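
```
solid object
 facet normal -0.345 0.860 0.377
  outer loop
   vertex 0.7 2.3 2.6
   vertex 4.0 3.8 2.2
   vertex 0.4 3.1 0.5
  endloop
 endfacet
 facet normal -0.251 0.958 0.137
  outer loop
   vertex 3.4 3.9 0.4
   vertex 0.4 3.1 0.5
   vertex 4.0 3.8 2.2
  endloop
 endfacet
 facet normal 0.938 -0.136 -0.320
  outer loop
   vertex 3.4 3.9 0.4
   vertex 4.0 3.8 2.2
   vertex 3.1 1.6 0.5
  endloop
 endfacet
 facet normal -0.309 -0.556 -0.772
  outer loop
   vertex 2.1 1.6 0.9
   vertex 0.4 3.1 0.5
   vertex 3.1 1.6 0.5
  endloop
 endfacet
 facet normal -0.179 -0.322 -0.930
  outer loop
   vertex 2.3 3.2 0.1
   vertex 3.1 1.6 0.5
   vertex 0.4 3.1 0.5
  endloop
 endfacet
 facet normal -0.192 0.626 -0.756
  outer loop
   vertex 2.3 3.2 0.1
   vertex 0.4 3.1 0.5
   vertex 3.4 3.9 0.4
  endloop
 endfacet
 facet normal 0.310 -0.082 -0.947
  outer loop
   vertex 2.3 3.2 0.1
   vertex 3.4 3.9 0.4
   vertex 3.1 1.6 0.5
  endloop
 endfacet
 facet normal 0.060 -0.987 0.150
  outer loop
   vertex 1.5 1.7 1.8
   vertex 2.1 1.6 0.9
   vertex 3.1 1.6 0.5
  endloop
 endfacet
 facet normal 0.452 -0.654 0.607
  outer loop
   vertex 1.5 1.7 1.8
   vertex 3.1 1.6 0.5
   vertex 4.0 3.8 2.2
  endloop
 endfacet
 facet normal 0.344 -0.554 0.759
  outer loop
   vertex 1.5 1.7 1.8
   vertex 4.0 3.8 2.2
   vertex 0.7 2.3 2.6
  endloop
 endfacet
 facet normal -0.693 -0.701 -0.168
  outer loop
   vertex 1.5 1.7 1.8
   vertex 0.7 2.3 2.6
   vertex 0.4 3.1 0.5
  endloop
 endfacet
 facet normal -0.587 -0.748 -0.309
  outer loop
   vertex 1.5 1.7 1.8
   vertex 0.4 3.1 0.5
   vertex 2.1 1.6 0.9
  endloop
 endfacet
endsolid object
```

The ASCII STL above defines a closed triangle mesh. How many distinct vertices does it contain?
8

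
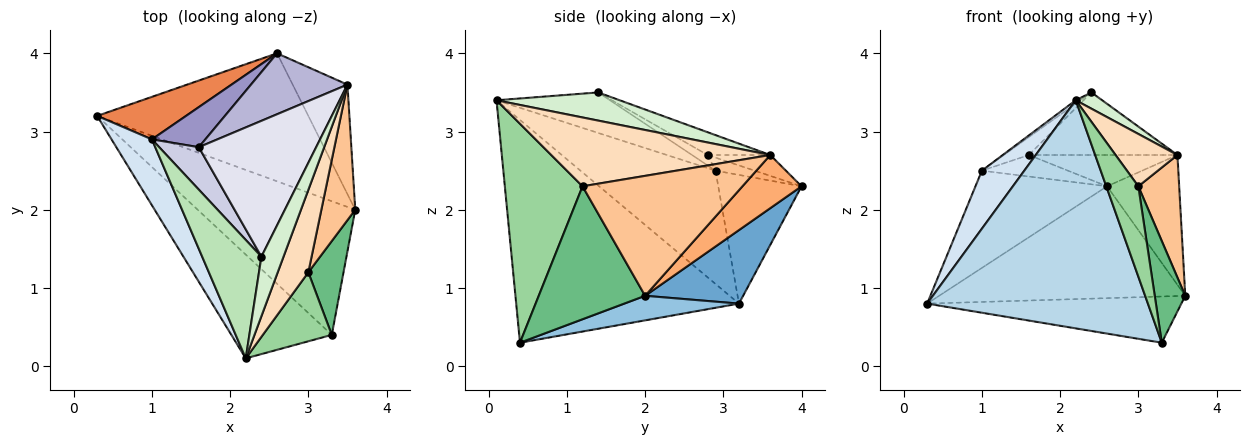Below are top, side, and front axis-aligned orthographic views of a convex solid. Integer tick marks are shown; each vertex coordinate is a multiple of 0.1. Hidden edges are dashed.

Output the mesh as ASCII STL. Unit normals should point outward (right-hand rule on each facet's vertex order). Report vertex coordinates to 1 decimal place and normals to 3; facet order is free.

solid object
 facet normal 0.254 0.637 -0.728
  outer loop
   vertex 2.6 4.0 2.3
   vertex 3.6 2.0 0.9
   vertex 0.3 3.2 0.8
  endloop
 endfacet
 facet normal 0.146 0.323 -0.935
  outer loop
   vertex 3.3 0.4 0.3
   vertex 0.3 3.2 0.8
   vertex 3.6 2.0 0.9
  endloop
 endfacet
 facet normal -0.676 -0.670 -0.305
  outer loop
   vertex 3.3 0.4 0.3
   vertex 2.2 0.1 3.4
   vertex 0.3 3.2 0.8
  endloop
 endfacet
 facet normal -0.903 -0.284 0.322
  outer loop
   vertex 1.0 2.9 2.5
   vertex 0.3 3.2 0.8
   vertex 2.2 0.1 3.4
  endloop
 endfacet
 facet normal -0.502 0.793 0.346
  outer loop
   vertex 1.0 2.9 2.5
   vertex 2.6 4.0 2.3
   vertex 0.3 3.2 0.8
  endloop
 endfacet
 facet normal 0.531 0.648 -0.546
  outer loop
   vertex 3.5 3.6 2.7
   vertex 3.6 2.0 0.9
   vertex 2.6 4.0 2.3
  endloop
 endfacet
 facet normal 0.934 -0.239 0.264
  outer loop
   vertex 3.0 1.2 2.3
   vertex 3.6 2.0 0.9
   vertex 3.5 3.6 2.7
  endloop
 endfacet
 facet normal 0.885 -0.250 0.394
  outer loop
   vertex 3.0 1.2 2.3
   vertex 3.5 3.6 2.7
   vertex 2.2 0.1 3.4
  endloop
 endfacet
 facet normal 0.932 -0.267 0.247
  outer loop
   vertex 3.0 1.2 2.3
   vertex 3.3 0.4 0.3
   vertex 3.6 2.0 0.9
  endloop
 endfacet
 facet normal 0.888 -0.366 0.280
  outer loop
   vertex 3.0 1.2 2.3
   vertex 2.2 0.1 3.4
   vertex 3.3 0.4 0.3
  endloop
 endfacet
 facet normal -0.564 0.023 0.825
  outer loop
   vertex 2.4 1.4 3.5
   vertex 1.0 2.9 2.5
   vertex 2.2 0.1 3.4
  endloop
 endfacet
 facet normal 0.775 -0.166 0.609
  outer loop
   vertex 2.4 1.4 3.5
   vertex 2.2 0.1 3.4
   vertex 3.5 3.6 2.7
  endloop
 endfacet
 facet normal -0.210 0.462 0.861
  outer loop
   vertex 1.6 2.8 2.7
   vertex 2.6 4.0 2.3
   vertex 1.0 2.9 2.5
  endloop
 endfacet
 facet normal -0.189 0.449 0.874
  outer loop
   vertex 1.6 2.8 2.7
   vertex 3.5 3.6 2.7
   vertex 2.6 4.0 2.3
  endloop
 endfacet
 facet normal -0.236 0.377 0.896
  outer loop
   vertex 1.6 2.8 2.7
   vertex 1.0 2.9 2.5
   vertex 2.4 1.4 3.5
  endloop
 endfacet
 facet normal -0.173 0.412 0.895
  outer loop
   vertex 1.6 2.8 2.7
   vertex 2.4 1.4 3.5
   vertex 3.5 3.6 2.7
  endloop
 endfacet
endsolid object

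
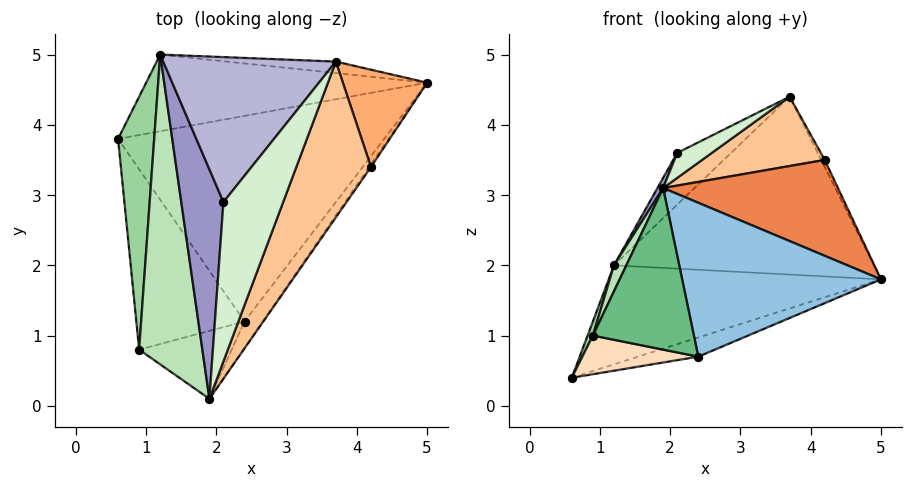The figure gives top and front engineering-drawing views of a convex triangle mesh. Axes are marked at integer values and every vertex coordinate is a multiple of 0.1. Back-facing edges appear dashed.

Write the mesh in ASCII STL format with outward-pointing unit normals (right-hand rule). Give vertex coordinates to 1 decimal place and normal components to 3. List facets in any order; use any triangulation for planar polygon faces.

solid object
 facet normal 0.287 0.089 -0.954
  outer loop
   vertex 2.4 1.2 0.7
   vertex 0.6 3.8 0.4
   vertex 5.0 4.6 1.8
  endloop
 endfacet
 facet normal 0.806 -0.584 -0.100
  outer loop
   vertex 2.4 1.2 0.7
   vertex 5.0 4.6 1.8
   vertex 1.9 0.1 3.1
  endloop
 endfacet
 facet normal 0.051 0.790 -0.611
  outer loop
   vertex 1.2 5.0 2.0
   vertex 5.0 4.6 1.8
   vertex 0.6 3.8 0.4
  endloop
 endfacet
 facet normal 0.101 0.993 -0.064
  outer loop
   vertex 1.2 5.0 2.0
   vertex 3.7 4.9 4.4
   vertex 5.0 4.6 1.8
  endloop
 endfacet
 facet normal 0.821 -0.570 -0.016
  outer loop
   vertex 4.2 3.4 3.5
   vertex 1.9 0.1 3.1
   vertex 5.0 4.6 1.8
  endloop
 endfacet
 facet normal 0.895 0.032 0.444
  outer loop
   vertex 4.2 3.4 3.5
   vertex 5.0 4.6 1.8
   vertex 3.7 4.9 4.4
  endloop
 endfacet
 facet normal 0.391 -0.374 0.841
  outer loop
   vertex 4.2 3.4 3.5
   vertex 3.7 4.9 4.4
   vertex 1.9 0.1 3.1
  endloop
 endfacet
 facet normal -0.138 -0.208 -0.968
  outer loop
   vertex 0.9 0.8 1.0
   vertex 0.6 3.8 0.4
   vertex 2.4 1.2 0.7
  endloop
 endfacet
 facet normal 0.166 -0.909 -0.382
  outer loop
   vertex 0.9 0.8 1.0
   vertex 2.4 1.2 0.7
   vertex 1.9 0.1 3.1
  endloop
 endfacet
 facet normal -0.931 -0.020 0.364
  outer loop
   vertex 0.9 0.8 1.0
   vertex 1.2 5.0 2.0
   vertex 0.6 3.8 0.4
  endloop
 endfacet
 facet normal -0.907 -0.035 0.420
  outer loop
   vertex 0.9 0.8 1.0
   vertex 1.9 0.1 3.1
   vertex 1.2 5.0 2.0
  endloop
 endfacet
 facet normal -0.288 -0.148 0.946
  outer loop
   vertex 2.1 2.9 3.6
   vertex 1.9 0.1 3.1
   vertex 3.7 4.9 4.4
  endloop
 endfacet
 facet normal -0.883 -0.021 0.469
  outer loop
   vertex 2.1 2.9 3.6
   vertex 1.2 5.0 2.0
   vertex 1.9 0.1 3.1
  endloop
 endfacet
 facet normal -0.665 0.251 0.703
  outer loop
   vertex 2.1 2.9 3.6
   vertex 3.7 4.9 4.4
   vertex 1.2 5.0 2.0
  endloop
 endfacet
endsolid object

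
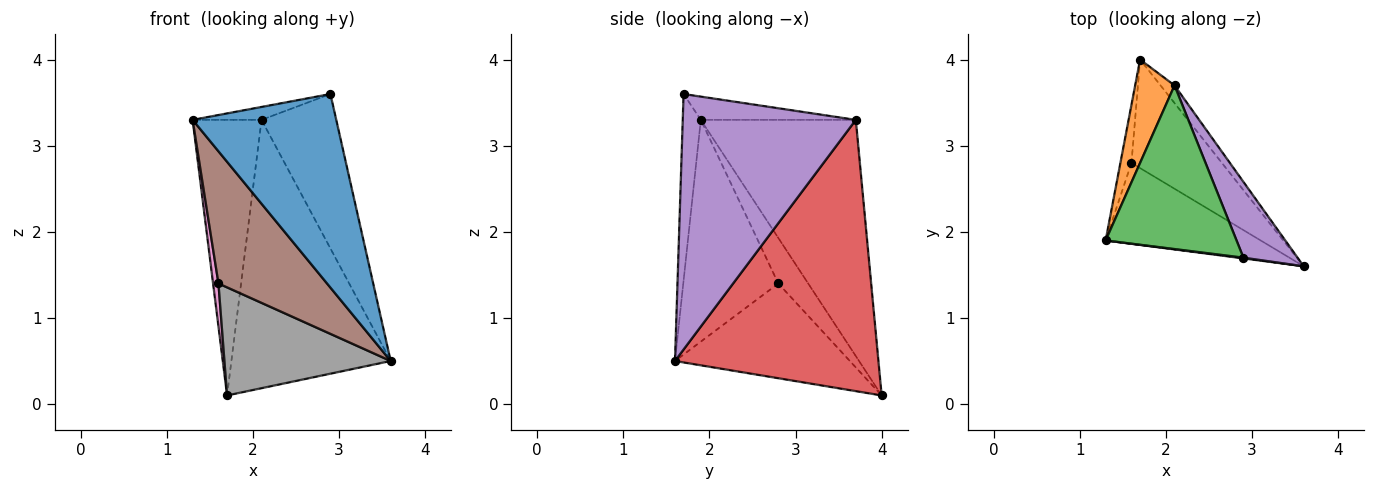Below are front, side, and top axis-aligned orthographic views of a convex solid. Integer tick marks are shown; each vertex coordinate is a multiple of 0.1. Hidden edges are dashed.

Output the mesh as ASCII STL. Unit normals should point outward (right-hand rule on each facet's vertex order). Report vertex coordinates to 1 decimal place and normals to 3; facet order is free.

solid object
 facet normal -0.125 -0.992 0.004
  outer loop
   vertex 2.9 1.7 3.6
   vertex 1.3 1.9 3.3
   vertex 3.6 1.6 0.5
  endloop
 endfacet
 facet normal -0.903 0.402 0.151
  outer loop
   vertex 2.1 3.7 3.3
   vertex 1.7 4.0 0.1
   vertex 1.3 1.9 3.3
  endloop
 endfacet
 facet normal -0.174 0.077 0.982
  outer loop
   vertex 2.1 3.7 3.3
   vertex 1.3 1.9 3.3
   vertex 2.9 1.7 3.6
  endloop
 endfacet
 facet normal 0.787 0.616 -0.041
  outer loop
   vertex 2.1 3.7 3.3
   vertex 3.6 1.6 0.5
   vertex 1.7 4.0 0.1
  endloop
 endfacet
 facet normal 0.901 0.389 0.191
  outer loop
   vertex 2.1 3.7 3.3
   vertex 2.9 1.7 3.6
   vertex 3.6 1.6 0.5
  endloop
 endfacet
 facet normal -0.598 -0.683 -0.418
  outer loop
   vertex 1.6 2.8 1.4
   vertex 3.6 1.6 0.5
   vertex 1.3 1.9 3.3
  endloop
 endfacet
 facet normal -0.957 -0.172 -0.233
  outer loop
   vertex 1.6 2.8 1.4
   vertex 1.3 1.9 3.3
   vertex 1.7 4.0 0.1
  endloop
 endfacet
 facet normal -0.596 -0.567 -0.569
  outer loop
   vertex 1.6 2.8 1.4
   vertex 1.7 4.0 0.1
   vertex 3.6 1.6 0.5
  endloop
 endfacet
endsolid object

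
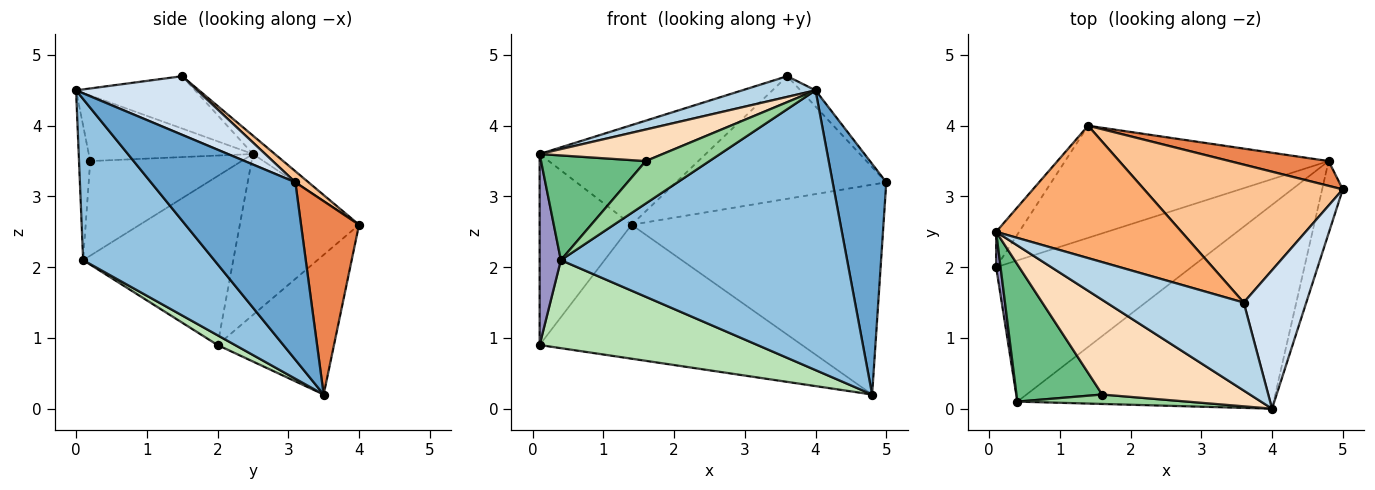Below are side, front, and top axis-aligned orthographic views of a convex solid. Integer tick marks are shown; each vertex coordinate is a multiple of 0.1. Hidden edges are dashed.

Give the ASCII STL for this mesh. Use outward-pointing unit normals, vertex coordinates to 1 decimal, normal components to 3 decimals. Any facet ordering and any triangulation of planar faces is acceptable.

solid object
 facet normal 0.932 -0.346 -0.108
  outer loop
   vertex 4.8 3.5 0.2
   vertex 5.0 3.1 3.2
   vertex 4.0 0.0 4.5
  endloop
 endfacet
 facet normal 0.347 -0.758 -0.552
  outer loop
   vertex 0.4 0.1 2.1
   vertex 4.8 3.5 0.2
   vertex 4.0 0.0 4.5
  endloop
 endfacet
 facet normal -0.348 -0.215 0.913
  outer loop
   vertex 3.6 1.5 4.7
   vertex 0.1 2.5 3.6
   vertex 4.0 0.0 4.5
  endloop
 endfacet
 facet normal 0.682 0.085 0.727
  outer loop
   vertex 3.6 1.5 4.7
   vertex 4.0 0.0 4.5
   vertex 5.0 3.1 3.2
  endloop
 endfacet
 facet normal 0.223 0.968 0.114
  outer loop
   vertex 1.4 4.0 2.6
   vertex 5.0 3.1 3.2
   vertex 4.8 3.5 0.2
  endloop
 endfacet
 facet normal -0.079 0.599 0.796
  outer loop
   vertex 1.4 4.0 2.6
   vertex 0.1 2.5 3.6
   vertex 3.6 1.5 4.7
  endloop
 endfacet
 facet normal 0.041 0.664 0.747
  outer loop
   vertex 1.4 4.0 2.6
   vertex 3.6 1.5 4.7
   vertex 5.0 3.1 3.2
  endloop
 endfacet
 facet normal -0.389 -0.291 0.874
  outer loop
   vertex 1.6 0.2 3.5
   vertex 4.0 0.0 4.5
   vertex 0.1 2.5 3.6
  endloop
 endfacet
 facet normal -0.659 -0.456 0.598
  outer loop
   vertex 1.6 0.2 3.5
   vertex 0.1 2.5 3.6
   vertex 0.4 0.1 2.1
  endloop
 endfacet
 facet normal -0.169 -0.962 0.214
  outer loop
   vertex 1.6 0.2 3.5
   vertex 0.4 0.1 2.1
   vertex 4.0 0.0 4.5
  endloop
 endfacet
 facet normal 0.042 -0.529 -0.848
  outer loop
   vertex 0.1 2.0 0.9
   vertex 4.8 3.5 0.2
   vertex 0.4 0.1 2.1
  endloop
 endfacet
 facet normal -0.322 0.726 -0.608
  outer loop
   vertex 0.1 2.0 0.9
   vertex 1.4 4.0 2.6
   vertex 4.8 3.5 0.2
  endloop
 endfacet
 facet normal -0.990 -0.140 0.026
  outer loop
   vertex 0.1 2.0 0.9
   vertex 0.4 0.1 2.1
   vertex 0.1 2.5 3.6
  endloop
 endfacet
 facet normal -0.787 0.607 -0.112
  outer loop
   vertex 0.1 2.0 0.9
   vertex 0.1 2.5 3.6
   vertex 1.4 4.0 2.6
  endloop
 endfacet
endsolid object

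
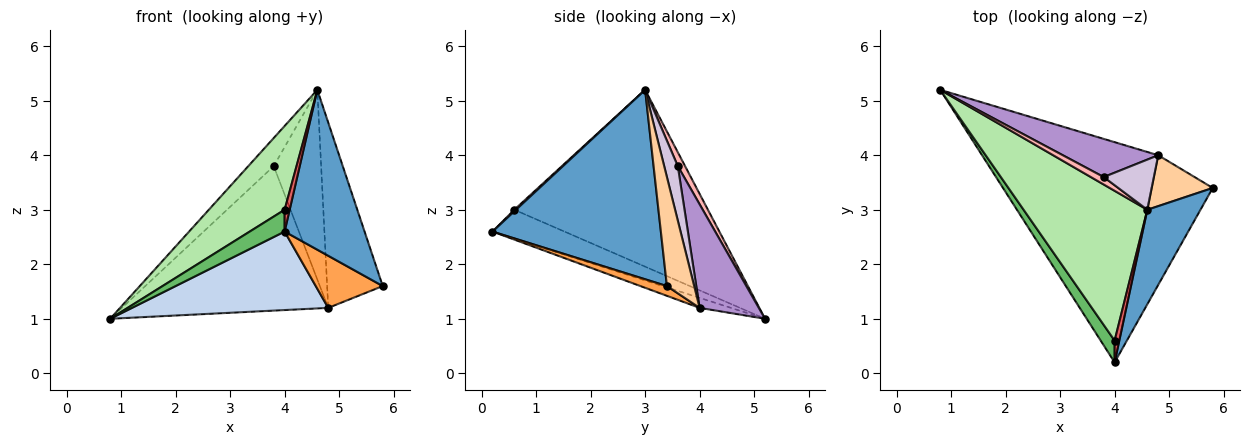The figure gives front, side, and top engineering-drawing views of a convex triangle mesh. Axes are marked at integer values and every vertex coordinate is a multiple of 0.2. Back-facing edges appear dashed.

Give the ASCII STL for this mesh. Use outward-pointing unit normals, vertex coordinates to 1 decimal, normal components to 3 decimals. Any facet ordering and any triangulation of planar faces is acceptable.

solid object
 facet normal 0.876 -0.416 0.246
  outer loop
   vertex 4.6 3.0 5.2
   vertex 4.0 0.2 2.6
   vertex 5.8 3.4 1.6
  endloop
 endfacet
 facet normal -0.054 -0.335 -0.941
  outer loop
   vertex 4.8 4.0 1.2
   vertex 4.0 0.2 2.6
   vertex 0.8 5.2 1.0
  endloop
 endfacet
 facet normal 0.146 -0.369 -0.918
  outer loop
   vertex 4.8 4.0 1.2
   vertex 5.8 3.4 1.6
   vertex 4.0 0.2 2.6
  endloop
 endfacet
 facet normal 0.427 0.872 0.239
  outer loop
   vertex 4.8 4.0 1.2
   vertex 4.6 3.0 5.2
   vertex 5.8 3.4 1.6
  endloop
 endfacet
 facet normal -0.825 -0.400 0.400
  outer loop
   vertex 4.0 0.6 3.0
   vertex 0.8 5.2 1.0
   vertex 4.0 0.2 2.6
  endloop
 endfacet
 facet normal -0.780 -0.305 0.546
  outer loop
   vertex 4.0 0.6 3.0
   vertex 4.6 3.0 5.2
   vertex 0.8 5.2 1.0
  endloop
 endfacet
 facet normal 0.229 -0.688 0.688
  outer loop
   vertex 4.0 0.6 3.0
   vertex 4.0 0.2 2.6
   vertex 4.6 3.0 5.2
  endloop
 endfacet
 facet normal 0.266 0.932 0.247
  outer loop
   vertex 3.8 3.6 3.8
   vertex 0.8 5.2 1.0
   vertex 4.6 3.0 5.2
  endloop
 endfacet
 facet normal 0.267 0.932 0.246
  outer loop
   vertex 3.8 3.6 3.8
   vertex 4.8 4.0 1.2
   vertex 0.8 5.2 1.0
  endloop
 endfacet
 facet normal 0.268 0.932 0.246
  outer loop
   vertex 3.8 3.6 3.8
   vertex 4.6 3.0 5.2
   vertex 4.8 4.0 1.2
  endloop
 endfacet
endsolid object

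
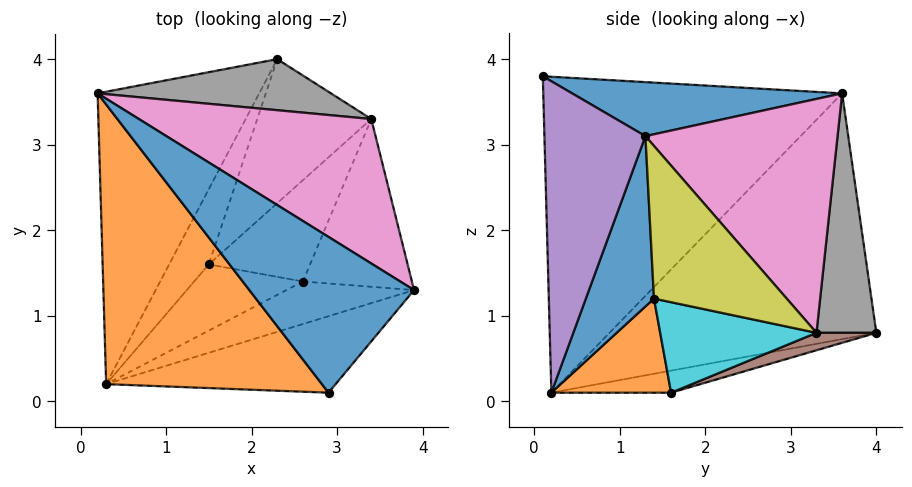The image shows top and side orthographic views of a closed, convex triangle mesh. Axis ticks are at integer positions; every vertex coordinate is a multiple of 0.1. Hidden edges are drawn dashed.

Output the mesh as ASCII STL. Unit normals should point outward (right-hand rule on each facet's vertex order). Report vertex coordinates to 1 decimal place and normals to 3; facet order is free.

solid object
 facet normal 0.299 0.283 0.911
  outer loop
   vertex 2.9 0.1 3.8
   vertex 3.9 1.3 3.1
   vertex 0.2 3.6 3.6
  endloop
 endfacet
 facet normal -0.707 -0.518 0.483
  outer loop
   vertex 0.3 0.2 0.1
   vertex 2.9 0.1 3.8
   vertex 0.2 3.6 3.6
  endloop
 endfacet
 facet normal -0.735 0.476 -0.483
  outer loop
   vertex 0.3 0.2 0.1
   vertex 0.2 3.6 3.6
   vertex 2.3 4.0 0.8
  endloop
 endfacet
 facet normal -0.449 0.385 -0.806
  outer loop
   vertex 0.3 0.2 0.1
   vertex 2.3 4.0 0.8
   vertex 1.5 1.6 0.1
  endloop
 endfacet
 facet normal 0.564 -0.713 -0.416
  outer loop
   vertex 0.3 0.2 0.1
   vertex 3.9 1.3 3.1
   vertex 2.9 0.1 3.8
  endloop
 endfacet
 facet normal 0.147 0.231 -0.962
  outer loop
   vertex 3.4 3.3 0.8
   vertex 1.5 1.6 0.1
   vertex 2.3 4.0 0.8
  endloop
 endfacet
 facet normal 0.505 0.703 0.501
  outer loop
   vertex 3.4 3.3 0.8
   vertex 0.2 3.6 3.6
   vertex 3.9 1.3 3.1
  endloop
 endfacet
 facet normal 0.476 0.748 0.464
  outer loop
   vertex 3.4 3.3 0.8
   vertex 2.3 4.0 0.8
   vertex 0.2 3.6 3.6
  endloop
 endfacet
 facet normal 0.738 -0.422 -0.527
  outer loop
   vertex 2.6 1.4 1.2
   vertex 3.4 3.3 0.8
   vertex 3.9 1.3 3.1
  endloop
 endfacet
 facet normal 0.610 -0.401 -0.683
  outer loop
   vertex 2.6 1.4 1.2
   vertex 1.5 1.6 0.1
   vertex 3.4 3.3 0.8
  endloop
 endfacet
 facet normal 0.570 -0.702 -0.427
  outer loop
   vertex 2.6 1.4 1.2
   vertex 3.9 1.3 3.1
   vertex 0.3 0.2 0.1
  endloop
 endfacet
 facet normal 0.571 -0.489 -0.660
  outer loop
   vertex 2.6 1.4 1.2
   vertex 0.3 0.2 0.1
   vertex 1.5 1.6 0.1
  endloop
 endfacet
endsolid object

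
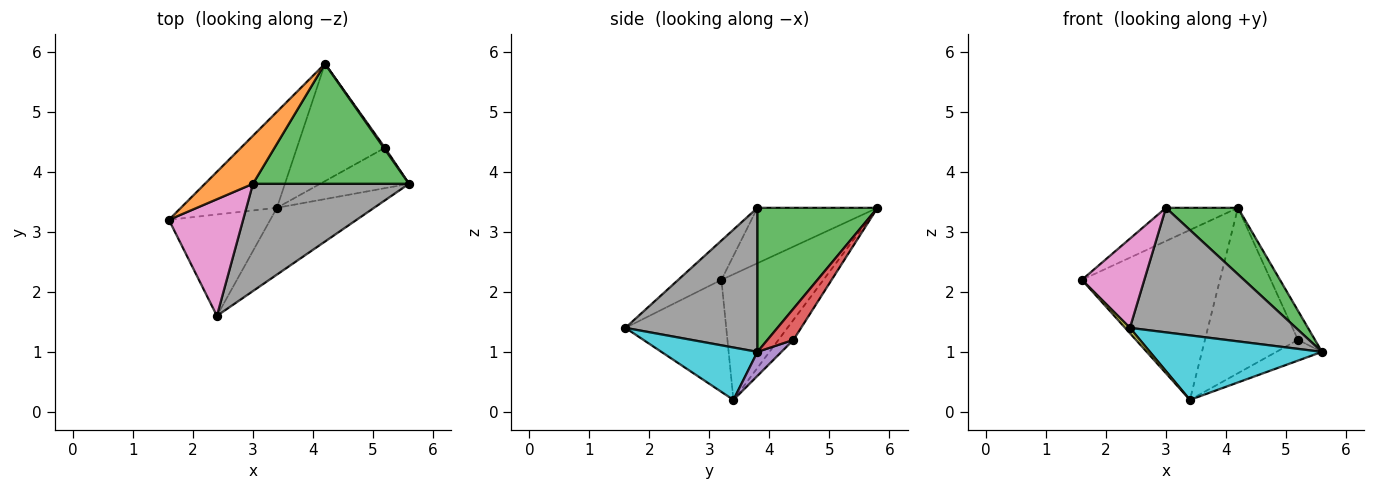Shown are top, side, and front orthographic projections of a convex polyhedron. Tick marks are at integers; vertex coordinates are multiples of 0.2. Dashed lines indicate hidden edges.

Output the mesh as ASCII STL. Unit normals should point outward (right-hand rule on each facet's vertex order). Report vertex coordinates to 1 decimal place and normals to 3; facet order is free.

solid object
 facet normal -0.541 0.732 -0.414
  outer loop
   vertex 3.4 3.4 0.2
   vertex 1.6 3.2 2.2
   vertex 4.2 5.8 3.4
  endloop
 endfacet
 facet normal -0.688 0.413 0.596
  outer loop
   vertex 3.0 3.8 3.4
   vertex 4.2 5.8 3.4
   vertex 1.6 3.2 2.2
  endloop
 endfacet
 facet normal 0.628 -0.377 0.681
  outer loop
   vertex 3.0 3.8 3.4
   vertex 5.6 3.8 1.0
   vertex 4.2 5.8 3.4
  endloop
 endfacet
 facet normal 0.837 0.547 0.032
  outer loop
   vertex 5.2 4.4 1.2
   vertex 4.2 5.8 3.4
   vertex 5.6 3.8 1.0
  endloop
 endfacet
 facet normal 0.234 0.444 -0.865
  outer loop
   vertex 5.2 4.4 1.2
   vertex 5.6 3.8 1.0
   vertex 3.4 3.4 0.2
  endloop
 endfacet
 facet normal -0.130 0.809 -0.574
  outer loop
   vertex 5.2 4.4 1.2
   vertex 3.4 3.4 0.2
   vertex 4.2 5.8 3.4
  endloop
 endfacet
 facet normal -0.388 -0.560 0.732
  outer loop
   vertex 2.4 1.6 1.4
   vertex 3.0 3.8 3.4
   vertex 1.6 3.2 2.2
  endloop
 endfacet
 facet normal 0.516 -0.649 0.559
  outer loop
   vertex 2.4 1.6 1.4
   vertex 5.6 3.8 1.0
   vertex 3.0 3.8 3.4
  endloop
 endfacet
 facet normal -0.741 -0.035 -0.670
  outer loop
   vertex 2.4 1.6 1.4
   vertex 1.6 3.2 2.2
   vertex 3.4 3.4 0.2
  endloop
 endfacet
 facet normal 0.362 -0.648 -0.670
  outer loop
   vertex 2.4 1.6 1.4
   vertex 3.4 3.4 0.2
   vertex 5.6 3.8 1.0
  endloop
 endfacet
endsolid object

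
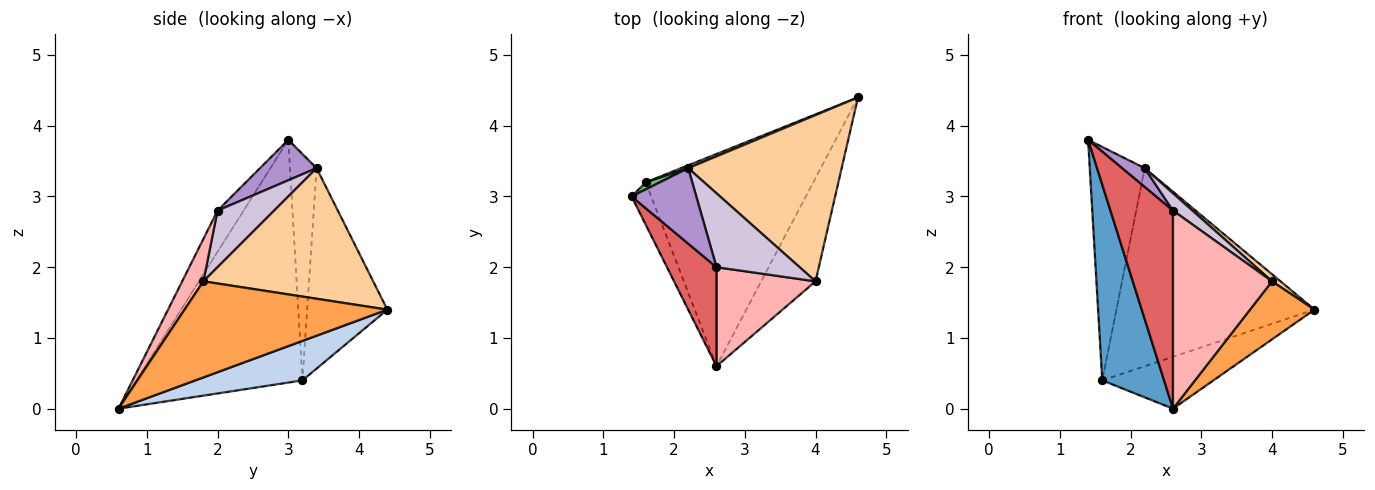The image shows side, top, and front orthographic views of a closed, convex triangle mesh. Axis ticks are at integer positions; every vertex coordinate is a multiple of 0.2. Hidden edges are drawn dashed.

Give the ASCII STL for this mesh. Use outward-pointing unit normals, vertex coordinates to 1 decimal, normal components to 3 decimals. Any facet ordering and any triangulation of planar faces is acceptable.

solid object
 facet normal -0.935 -0.348 -0.075
  outer loop
   vertex 1.6 3.2 0.4
   vertex 2.6 0.6 0.0
   vertex 1.4 3.0 3.8
  endloop
 endfacet
 facet normal 0.223 0.231 -0.947
  outer loop
   vertex 1.6 3.2 0.4
   vertex 4.6 4.4 1.4
   vertex 2.6 0.6 0.0
  endloop
 endfacet
 facet normal 0.839 -0.267 -0.475
  outer loop
   vertex 4.0 1.8 1.8
   vertex 2.6 0.6 0.0
   vertex 4.6 4.4 1.4
  endloop
 endfacet
 facet normal 0.648 -0.032 0.761
  outer loop
   vertex 2.2 3.4 3.4
   vertex 4.0 1.8 1.8
   vertex 4.6 4.4 1.4
  endloop
 endfacet
 facet normal -0.436 0.899 0.027
  outer loop
   vertex 2.2 3.4 3.4
   vertex 1.6 3.2 0.4
   vertex 1.4 3.0 3.8
  endloop
 endfacet
 facet normal -0.375 0.927 0.013
  outer loop
   vertex 2.2 3.4 3.4
   vertex 4.6 4.4 1.4
   vertex 1.6 3.2 0.4
  endloop
 endfacet
 facet normal -0.349 -0.838 0.419
  outer loop
   vertex 2.6 2.0 2.8
   vertex 1.4 3.0 3.8
   vertex 2.6 0.6 0.0
  endloop
 endfacet
 facet normal 0.188 -0.878 0.439
  outer loop
   vertex 2.6 2.0 2.8
   vertex 2.6 0.6 0.0
   vertex 4.0 1.8 1.8
  endloop
 endfacet
 facet normal 0.518 -0.207 0.830
  outer loop
   vertex 2.6 2.0 2.8
   vertex 2.2 3.4 3.4
   vertex 1.4 3.0 3.8
  endloop
 endfacet
 facet normal 0.553 -0.190 0.812
  outer loop
   vertex 2.6 2.0 2.8
   vertex 4.0 1.8 1.8
   vertex 2.2 3.4 3.4
  endloop
 endfacet
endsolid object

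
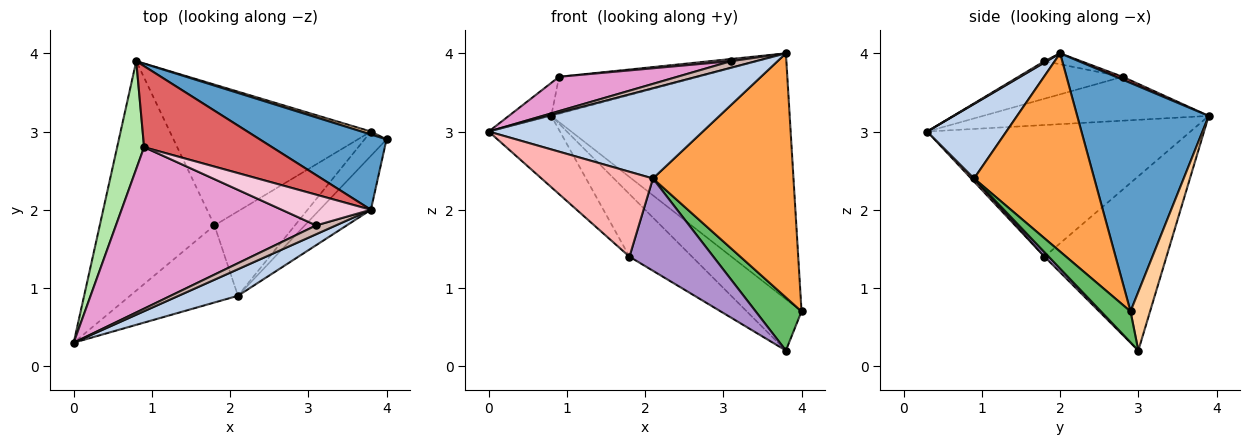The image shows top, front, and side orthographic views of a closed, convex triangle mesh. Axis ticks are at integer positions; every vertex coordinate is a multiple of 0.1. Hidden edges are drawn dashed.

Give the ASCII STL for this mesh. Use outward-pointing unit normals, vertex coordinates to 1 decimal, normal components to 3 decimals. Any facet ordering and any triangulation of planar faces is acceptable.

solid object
 facet normal 0.467 0.846 0.259
  outer loop
   vertex 3.8 2.0 4.0
   vertex 4.0 2.9 0.7
   vertex 0.8 3.9 3.2
  endloop
 endfacet
 facet normal 0.334 -0.904 0.266
  outer loop
   vertex 2.1 0.9 2.4
   vertex 3.8 2.0 4.0
   vertex 0.0 0.3 3.0
  endloop
 endfacet
 facet normal 0.641 -0.750 -0.166
  outer loop
   vertex 2.1 0.9 2.4
   vertex 4.0 2.9 0.7
   vertex 3.8 2.0 4.0
  endloop
 endfacet
 facet normal 0.336 0.940 0.054
  outer loop
   vertex 3.8 3.0 0.2
   vertex 0.8 3.9 3.2
   vertex 4.0 2.9 0.7
  endloop
 endfacet
 facet normal 0.505 -0.785 -0.359
  outer loop
   vertex 3.8 3.0 0.2
   vertex 4.0 2.9 0.7
   vertex 2.1 0.9 2.4
  endloop
 endfacet
 facet normal -0.841 0.158 0.517
  outer loop
   vertex 0.9 2.8 3.7
   vertex 0.8 3.9 3.2
   vertex 0.0 0.3 3.0
  endloop
 endfacet
 facet normal 0.020 0.415 0.909
  outer loop
   vertex 0.9 2.8 3.7
   vertex 3.8 2.0 4.0
   vertex 0.8 3.9 3.2
  endloop
 endfacet
 facet normal 0.019 -0.740 -0.672
  outer loop
   vertex 1.8 1.8 1.4
   vertex 2.1 0.9 2.4
   vertex 0.0 0.3 3.0
  endloop
 endfacet
 facet normal 0.037 -0.737 -0.675
  outer loop
   vertex 1.8 1.8 1.4
   vertex 3.8 3.0 0.2
   vertex 2.1 0.9 2.4
  endloop
 endfacet
 facet normal -0.739 0.200 -0.644
  outer loop
   vertex 1.8 1.8 1.4
   vertex 0.0 0.3 3.0
   vertex 0.8 3.9 3.2
  endloop
 endfacet
 facet normal -0.621 0.318 -0.716
  outer loop
   vertex 1.8 1.8 1.4
   vertex 0.8 3.9 3.2
   vertex 3.8 3.0 0.2
  endloop
 endfacet
 facet normal 0.056 -0.596 0.801
  outer loop
   vertex 3.1 1.8 3.9
   vertex 0.0 0.3 3.0
   vertex 3.8 2.0 4.0
  endloop
 endfacet
 facet normal -0.180 -0.204 0.962
  outer loop
   vertex 3.1 1.8 3.9
   vertex 0.9 2.8 3.7
   vertex 0.0 0.3 3.0
  endloop
 endfacet
 facet normal -0.122 -0.069 0.990
  outer loop
   vertex 3.1 1.8 3.9
   vertex 3.8 2.0 4.0
   vertex 0.9 2.8 3.7
  endloop
 endfacet
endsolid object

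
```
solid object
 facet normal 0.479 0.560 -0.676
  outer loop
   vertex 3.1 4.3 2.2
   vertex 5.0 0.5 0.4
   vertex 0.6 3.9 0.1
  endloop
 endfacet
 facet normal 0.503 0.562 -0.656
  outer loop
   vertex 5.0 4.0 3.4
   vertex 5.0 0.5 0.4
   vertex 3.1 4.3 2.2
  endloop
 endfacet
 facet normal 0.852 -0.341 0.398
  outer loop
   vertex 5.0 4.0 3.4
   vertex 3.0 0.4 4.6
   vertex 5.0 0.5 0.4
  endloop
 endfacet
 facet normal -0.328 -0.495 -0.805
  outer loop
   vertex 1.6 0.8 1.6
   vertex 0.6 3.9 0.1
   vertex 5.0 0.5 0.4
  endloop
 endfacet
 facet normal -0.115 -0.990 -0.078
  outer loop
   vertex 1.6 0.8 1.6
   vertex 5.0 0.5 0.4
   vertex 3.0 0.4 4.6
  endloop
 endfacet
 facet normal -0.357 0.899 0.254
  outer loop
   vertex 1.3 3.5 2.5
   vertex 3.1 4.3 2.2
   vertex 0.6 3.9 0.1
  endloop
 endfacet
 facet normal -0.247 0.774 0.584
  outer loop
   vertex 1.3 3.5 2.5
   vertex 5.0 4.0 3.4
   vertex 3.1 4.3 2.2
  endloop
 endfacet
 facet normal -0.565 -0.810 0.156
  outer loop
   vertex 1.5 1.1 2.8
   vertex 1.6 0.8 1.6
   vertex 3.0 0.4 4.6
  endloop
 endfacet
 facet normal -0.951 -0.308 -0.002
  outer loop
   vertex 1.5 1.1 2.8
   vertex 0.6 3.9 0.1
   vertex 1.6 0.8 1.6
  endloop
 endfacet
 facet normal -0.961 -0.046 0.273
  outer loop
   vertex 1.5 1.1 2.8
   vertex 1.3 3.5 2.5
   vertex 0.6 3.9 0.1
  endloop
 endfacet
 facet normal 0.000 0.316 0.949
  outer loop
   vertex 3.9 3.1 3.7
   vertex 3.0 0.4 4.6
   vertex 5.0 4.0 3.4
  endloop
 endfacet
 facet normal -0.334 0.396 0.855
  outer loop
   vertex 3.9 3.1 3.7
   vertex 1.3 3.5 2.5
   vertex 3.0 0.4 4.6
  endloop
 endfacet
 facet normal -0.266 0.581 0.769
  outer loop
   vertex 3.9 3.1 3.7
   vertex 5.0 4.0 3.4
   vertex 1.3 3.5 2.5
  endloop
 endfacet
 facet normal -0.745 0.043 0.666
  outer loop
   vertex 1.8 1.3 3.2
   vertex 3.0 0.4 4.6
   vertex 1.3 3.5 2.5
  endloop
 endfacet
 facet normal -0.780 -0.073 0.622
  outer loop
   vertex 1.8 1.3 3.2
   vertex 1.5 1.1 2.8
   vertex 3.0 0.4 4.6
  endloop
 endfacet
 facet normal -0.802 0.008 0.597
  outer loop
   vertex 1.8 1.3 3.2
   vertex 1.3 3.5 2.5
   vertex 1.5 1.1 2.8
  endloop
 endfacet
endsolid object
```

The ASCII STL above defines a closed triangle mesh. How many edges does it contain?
24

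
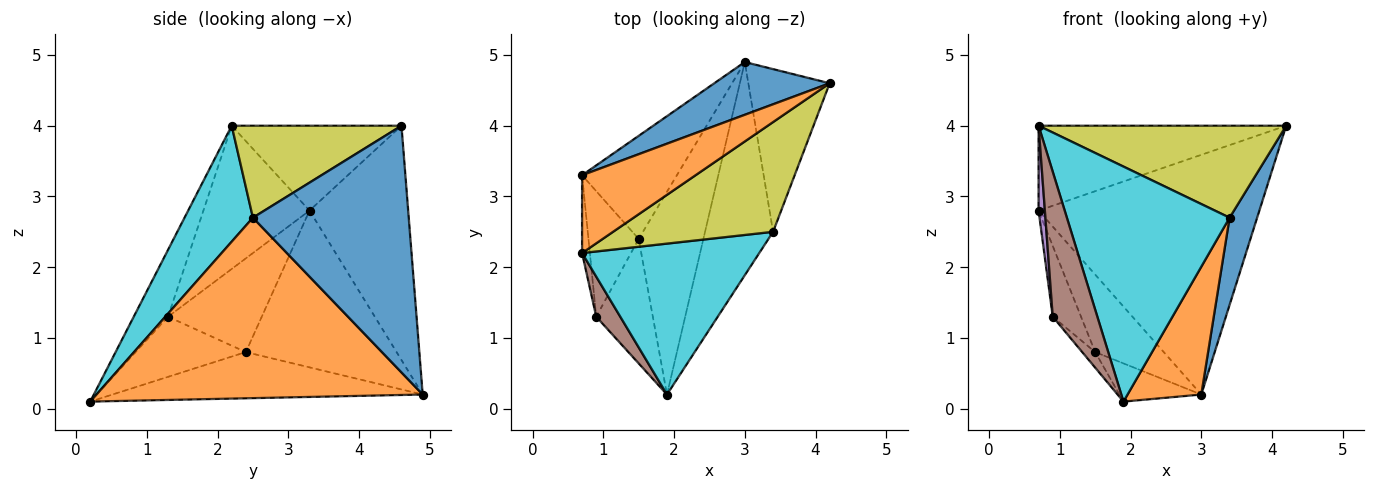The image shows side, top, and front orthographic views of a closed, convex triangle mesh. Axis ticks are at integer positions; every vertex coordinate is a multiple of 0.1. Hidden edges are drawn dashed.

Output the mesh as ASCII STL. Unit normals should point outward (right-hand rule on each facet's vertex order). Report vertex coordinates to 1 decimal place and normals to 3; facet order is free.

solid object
 facet normal -0.400 0.895 0.197
  outer loop
   vertex 3.0 4.9 0.2
   vertex 0.7 3.3 2.8
   vertex 4.2 4.6 4.0
  endloop
 endfacet
 facet normal -0.451 0.658 0.603
  outer loop
   vertex 0.7 2.2 4.0
   vertex 4.2 4.6 4.0
   vertex 0.7 3.3 2.8
  endloop
 endfacet
 facet normal -0.797 0.363 -0.482
  outer loop
   vertex 1.5 2.4 0.8
   vertex 0.7 3.3 2.8
   vertex 3.0 4.9 0.2
  endloop
 endfacet
 facet normal -0.574 0.152 -0.804
  outer loop
   vertex 1.5 2.4 0.8
   vertex 3.0 4.9 0.2
   vertex 1.9 0.2 0.1
  endloop
 endfacet
 facet normal -0.997 -0.059 -0.054
  outer loop
   vertex 0.9 1.3 1.3
   vertex 0.7 2.2 4.0
   vertex 0.7 3.3 2.8
  endloop
 endfacet
 facet normal -0.595 -0.775 0.214
  outer loop
   vertex 0.9 1.3 1.3
   vertex 1.9 0.2 0.1
   vertex 0.7 2.2 4.0
  endloop
 endfacet
 facet normal -0.852 0.257 -0.456
  outer loop
   vertex 0.9 1.3 1.3
   vertex 0.7 3.3 2.8
   vertex 1.5 2.4 0.8
  endloop
 endfacet
 facet normal -0.726 0.085 -0.683
  outer loop
   vertex 0.9 1.3 1.3
   vertex 1.5 2.4 0.8
   vertex 1.9 0.2 0.1
  endloop
 endfacet
 facet normal 0.403 -0.588 0.701
  outer loop
   vertex 3.4 2.5 2.7
   vertex 4.2 4.6 4.0
   vertex 0.7 2.2 4.0
  endloop
 endfacet
 facet normal 0.333 -0.793 0.509
  outer loop
   vertex 3.4 2.5 2.7
   vertex 0.7 2.2 4.0
   vertex 1.9 0.2 0.1
  endloop
 endfacet
 facet normal 0.937 -0.166 -0.309
  outer loop
   vertex 3.4 2.5 2.7
   vertex 3.0 4.9 0.2
   vertex 4.2 4.6 4.0
  endloop
 endfacet
 facet normal 0.915 -0.207 -0.345
  outer loop
   vertex 3.4 2.5 2.7
   vertex 1.9 0.2 0.1
   vertex 3.0 4.9 0.2
  endloop
 endfacet
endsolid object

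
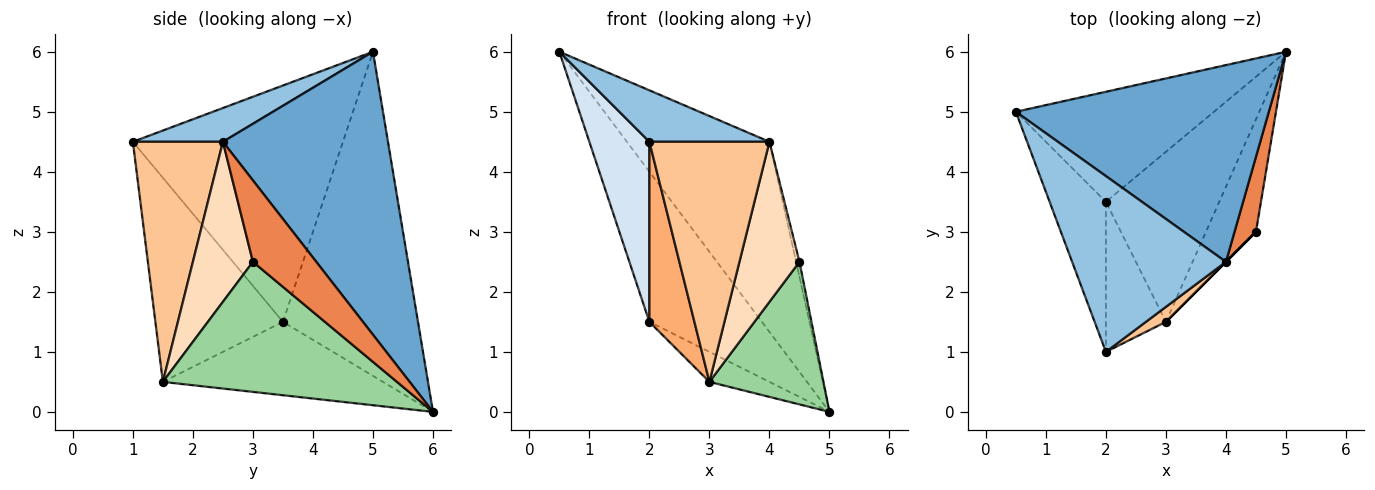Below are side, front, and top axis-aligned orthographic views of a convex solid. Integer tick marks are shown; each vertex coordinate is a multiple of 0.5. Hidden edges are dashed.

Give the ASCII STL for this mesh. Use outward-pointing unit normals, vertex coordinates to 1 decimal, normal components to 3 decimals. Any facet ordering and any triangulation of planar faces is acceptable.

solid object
 facet normal 0.627 0.541 0.560
  outer loop
   vertex 4.0 2.5 4.5
   vertex 5.0 6.0 0.0
   vertex 0.5 5.0 6.0
  endloop
 endfacet
 facet normal 0.206 -0.275 0.939
  outer loop
   vertex 4.0 2.5 4.5
   vertex 0.5 5.0 6.0
   vertex 2.0 1.0 4.5
  endloop
 endfacet
 facet normal -0.695 0.580 -0.425
  outer loop
   vertex 2.0 3.5 1.5
   vertex 0.5 5.0 6.0
   vertex 5.0 6.0 0.0
  endloop
 endfacet
 facet normal -0.937 -0.268 -0.223
  outer loop
   vertex 2.0 3.5 1.5
   vertex 2.0 1.0 4.5
   vertex 0.5 5.0 6.0
  endloop
 endfacet
 facet normal 0.966 0.051 0.254
  outer loop
   vertex 4.5 3.0 2.5
   vertex 5.0 6.0 0.0
   vertex 4.0 2.5 4.5
  endloop
 endfacet
 facet normal -0.909 -0.321 -0.267
  outer loop
   vertex 3.0 1.5 0.5
   vertex 2.0 1.0 4.5
   vertex 2.0 3.5 1.5
  endloop
 endfacet
 facet normal 0.599 -0.799 0.050
  outer loop
   vertex 3.0 1.5 0.5
   vertex 4.0 2.5 4.5
   vertex 2.0 1.0 4.5
  endloop
 endfacet
 facet normal 0.707 -0.707 0.000
  outer loop
   vertex 3.0 1.5 0.5
   vertex 4.5 3.0 2.5
   vertex 4.0 2.5 4.5
  endloop
 endfacet
 facet normal -0.537 0.147 -0.831
  outer loop
   vertex 3.0 1.5 0.5
   vertex 2.0 3.5 1.5
   vertex 5.0 6.0 0.0
  endloop
 endfacet
 facet normal 0.850 -0.414 -0.327
  outer loop
   vertex 3.0 1.5 0.5
   vertex 5.0 6.0 0.0
   vertex 4.5 3.0 2.5
  endloop
 endfacet
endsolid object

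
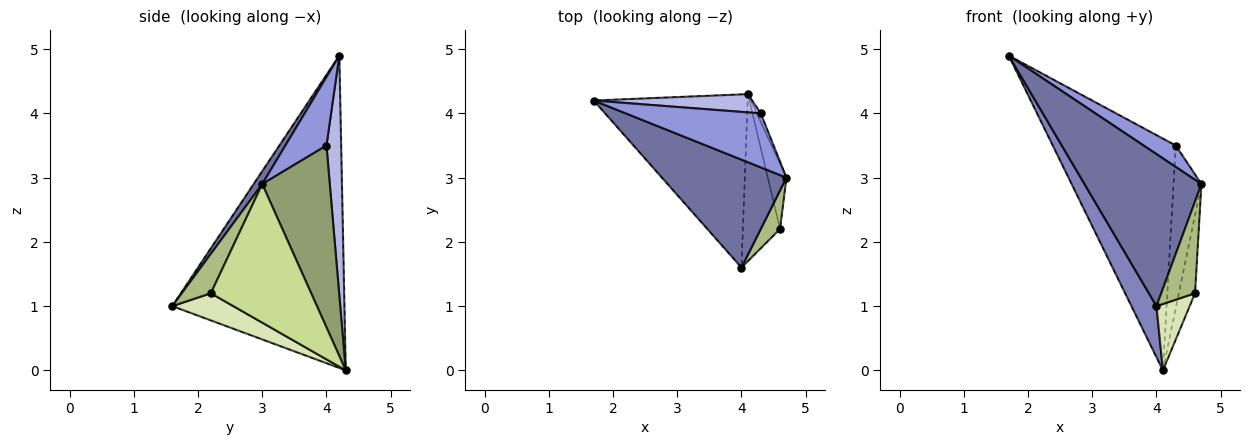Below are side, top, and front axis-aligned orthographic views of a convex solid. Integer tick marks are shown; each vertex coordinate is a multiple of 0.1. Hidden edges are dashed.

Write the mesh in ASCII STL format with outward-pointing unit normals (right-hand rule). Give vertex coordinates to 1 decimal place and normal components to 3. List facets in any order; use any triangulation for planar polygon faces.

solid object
 facet normal 0.060 -0.814 0.578
  outer loop
   vertex 4.0 1.6 1.0
   vertex 4.7 3.0 2.9
   vertex 1.7 4.2 4.9
  endloop
 endfacet
 facet normal -0.889 -0.129 -0.438
  outer loop
   vertex 4.1 4.3 0.0
   vertex 4.0 1.6 1.0
   vertex 1.7 4.2 4.9
  endloop
 endfacet
 facet normal 0.427 -0.334 0.841
  outer loop
   vertex 4.3 4.0 3.5
   vertex 1.7 4.2 4.9
   vertex 4.7 3.0 2.9
  endloop
 endfacet
 facet normal 0.118 0.990 0.078
  outer loop
   vertex 4.3 4.0 3.5
   vertex 4.1 4.3 0.0
   vertex 1.7 4.2 4.9
  endloop
 endfacet
 facet normal 0.924 0.382 -0.020
  outer loop
   vertex 4.3 4.0 3.5
   vertex 4.7 3.0 2.9
   vertex 4.1 4.3 0.0
  endloop
 endfacet
 facet normal 0.621 -0.722 0.303
  outer loop
   vertex 4.6 2.2 1.2
   vertex 4.7 3.0 2.9
   vertex 4.0 1.6 1.0
  endloop
 endfacet
 facet normal 0.979 0.158 -0.132
  outer loop
   vertex 4.6 2.2 1.2
   vertex 4.1 4.3 0.0
   vertex 4.7 3.0 2.9
  endloop
 endfacet
 facet normal 0.562 -0.306 -0.769
  outer loop
   vertex 4.6 2.2 1.2
   vertex 4.0 1.6 1.0
   vertex 4.1 4.3 0.0
  endloop
 endfacet
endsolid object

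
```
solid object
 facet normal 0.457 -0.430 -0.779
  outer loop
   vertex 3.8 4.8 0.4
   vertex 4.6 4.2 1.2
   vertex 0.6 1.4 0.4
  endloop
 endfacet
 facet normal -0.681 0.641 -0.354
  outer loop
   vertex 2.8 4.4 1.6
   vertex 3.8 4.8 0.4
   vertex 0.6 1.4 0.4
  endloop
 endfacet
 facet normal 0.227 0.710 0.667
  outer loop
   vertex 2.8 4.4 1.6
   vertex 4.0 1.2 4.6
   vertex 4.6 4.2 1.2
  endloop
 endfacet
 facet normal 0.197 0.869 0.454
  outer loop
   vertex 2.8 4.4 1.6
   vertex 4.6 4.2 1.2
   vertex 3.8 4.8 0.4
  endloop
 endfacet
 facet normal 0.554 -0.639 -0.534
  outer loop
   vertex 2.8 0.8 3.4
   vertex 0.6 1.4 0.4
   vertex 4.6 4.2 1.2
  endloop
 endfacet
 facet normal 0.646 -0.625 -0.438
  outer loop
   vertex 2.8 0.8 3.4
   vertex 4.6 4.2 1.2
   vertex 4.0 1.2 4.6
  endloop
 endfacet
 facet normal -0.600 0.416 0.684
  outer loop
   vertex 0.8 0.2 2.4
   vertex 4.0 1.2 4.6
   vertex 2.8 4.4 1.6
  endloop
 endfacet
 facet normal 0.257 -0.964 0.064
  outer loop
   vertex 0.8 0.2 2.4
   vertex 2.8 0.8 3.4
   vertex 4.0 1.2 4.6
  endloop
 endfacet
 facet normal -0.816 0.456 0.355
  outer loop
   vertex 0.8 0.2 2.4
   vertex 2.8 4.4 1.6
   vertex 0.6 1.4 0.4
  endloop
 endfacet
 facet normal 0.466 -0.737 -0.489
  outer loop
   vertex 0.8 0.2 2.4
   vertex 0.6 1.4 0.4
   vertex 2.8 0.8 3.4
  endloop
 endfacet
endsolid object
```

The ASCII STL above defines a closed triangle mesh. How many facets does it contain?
10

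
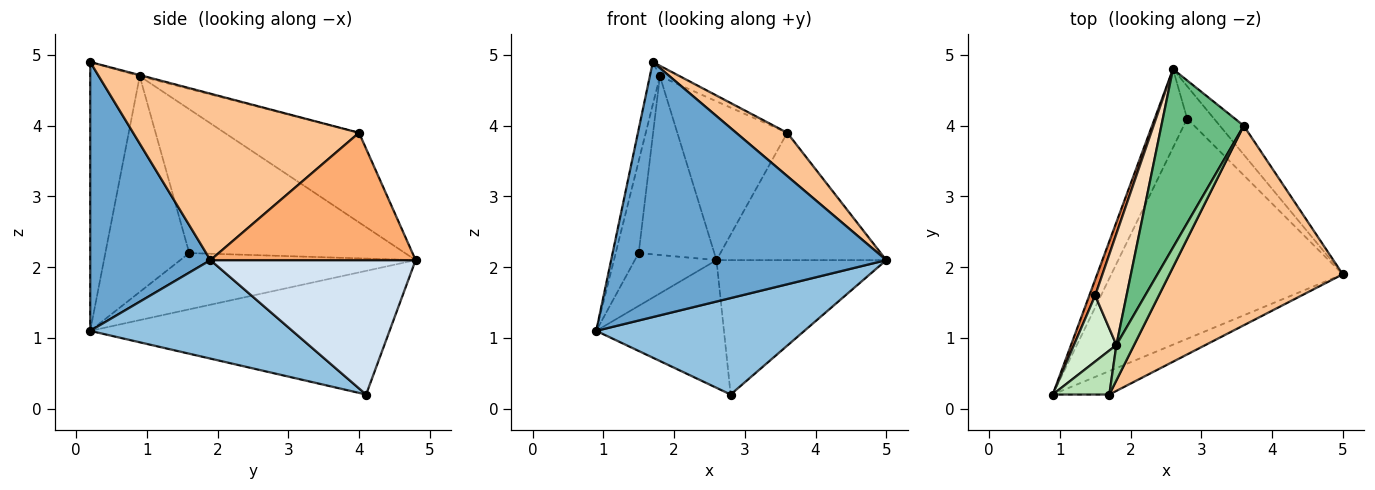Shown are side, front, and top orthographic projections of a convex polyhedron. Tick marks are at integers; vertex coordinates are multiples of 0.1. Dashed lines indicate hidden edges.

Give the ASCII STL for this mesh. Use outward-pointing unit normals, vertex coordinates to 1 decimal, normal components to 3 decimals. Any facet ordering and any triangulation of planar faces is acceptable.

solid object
 facet normal 0.399 -0.913 -0.084
  outer loop
   vertex 1.7 0.2 4.9
   vertex 0.9 0.2 1.1
   vertex 5.0 1.9 2.1
  endloop
 endfacet
 facet normal 0.363 -0.374 -0.853
  outer loop
   vertex 2.8 4.1 0.2
   vertex 5.0 1.9 2.1
   vertex 0.9 0.2 1.1
  endloop
 endfacet
 facet normal -0.894 0.381 -0.235
  outer loop
   vertex 2.8 4.1 0.2
   vertex 0.9 0.2 1.1
   vertex 2.6 4.8 2.1
  endloop
 endfacet
 facet normal 0.761 0.630 -0.152
  outer loop
   vertex 2.8 4.1 0.2
   vertex 2.6 4.8 2.1
   vertex 5.0 1.9 2.1
  endloop
 endfacet
 facet normal -0.940 0.326 0.098
  outer loop
   vertex 1.5 1.6 2.2
   vertex 2.6 4.8 2.1
   vertex 0.9 0.2 1.1
  endloop
 endfacet
 facet normal 0.762 0.631 -0.143
  outer loop
   vertex 3.6 4.0 3.9
   vertex 5.0 1.9 2.1
   vertex 2.6 4.8 2.1
  endloop
 endfacet
 facet normal 0.684 -0.155 0.713
  outer loop
   vertex 3.6 4.0 3.9
   vertex 1.7 0.2 4.9
   vertex 5.0 1.9 2.1
  endloop
 endfacet
 facet normal -0.924 0.324 0.202
  outer loop
   vertex 1.8 0.9 4.7
   vertex 2.6 4.8 2.1
   vertex 1.5 1.6 2.2
  endloop
 endfacet
 facet normal -0.631 0.516 0.580
  outer loop
   vertex 1.8 0.9 4.7
   vertex 3.6 4.0 3.9
   vertex 2.6 4.8 2.1
  endloop
 endfacet
 facet normal -0.060 0.282 0.957
  outer loop
   vertex 1.8 0.9 4.7
   vertex 1.7 0.2 4.9
   vertex 3.6 4.0 3.9
  endloop
 endfacet
 facet normal -0.960 0.195 0.202
  outer loop
   vertex 1.8 0.9 4.7
   vertex 0.9 0.2 1.1
   vertex 1.7 0.2 4.9
  endloop
 endfacet
 facet normal -0.948 0.260 0.186
  outer loop
   vertex 1.8 0.9 4.7
   vertex 1.5 1.6 2.2
   vertex 0.9 0.2 1.1
  endloop
 endfacet
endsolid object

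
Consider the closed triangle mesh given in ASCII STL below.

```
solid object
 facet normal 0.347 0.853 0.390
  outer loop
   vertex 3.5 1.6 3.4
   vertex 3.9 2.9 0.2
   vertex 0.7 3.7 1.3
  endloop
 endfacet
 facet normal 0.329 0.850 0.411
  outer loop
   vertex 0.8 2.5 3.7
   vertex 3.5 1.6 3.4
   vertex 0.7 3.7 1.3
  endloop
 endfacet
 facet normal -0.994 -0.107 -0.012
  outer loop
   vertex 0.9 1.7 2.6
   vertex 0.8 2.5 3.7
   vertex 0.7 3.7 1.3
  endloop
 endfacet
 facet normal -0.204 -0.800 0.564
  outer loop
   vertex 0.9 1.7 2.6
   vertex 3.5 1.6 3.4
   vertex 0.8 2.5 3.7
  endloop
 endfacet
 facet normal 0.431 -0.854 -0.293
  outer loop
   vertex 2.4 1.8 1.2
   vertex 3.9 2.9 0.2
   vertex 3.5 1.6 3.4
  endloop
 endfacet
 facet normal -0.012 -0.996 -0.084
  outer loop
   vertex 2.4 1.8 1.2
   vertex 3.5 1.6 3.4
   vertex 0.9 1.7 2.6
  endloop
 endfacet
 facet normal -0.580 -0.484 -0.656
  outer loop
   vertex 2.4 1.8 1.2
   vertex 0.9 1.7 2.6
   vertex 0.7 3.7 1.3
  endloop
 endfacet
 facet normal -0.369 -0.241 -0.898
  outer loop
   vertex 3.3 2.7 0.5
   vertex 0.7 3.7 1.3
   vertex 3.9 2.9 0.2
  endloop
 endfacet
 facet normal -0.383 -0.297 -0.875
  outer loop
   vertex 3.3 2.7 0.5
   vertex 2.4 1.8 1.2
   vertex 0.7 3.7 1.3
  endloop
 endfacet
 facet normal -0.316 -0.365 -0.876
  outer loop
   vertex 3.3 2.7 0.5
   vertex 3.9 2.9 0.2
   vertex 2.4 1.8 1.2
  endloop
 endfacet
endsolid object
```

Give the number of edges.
15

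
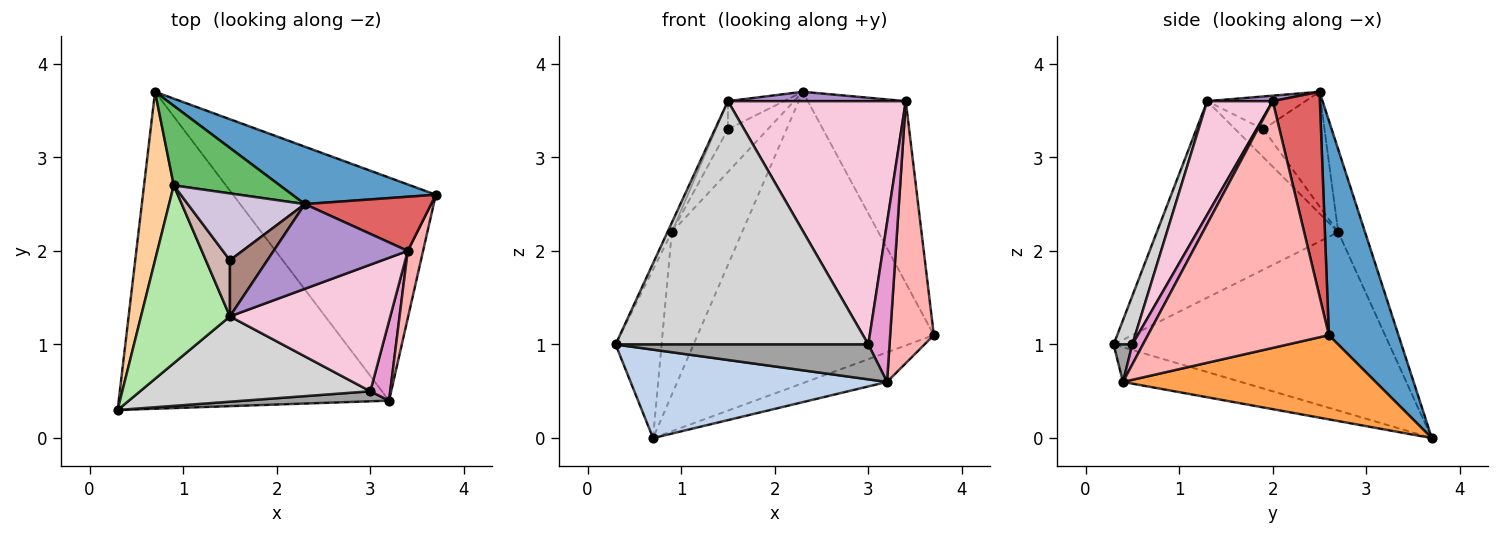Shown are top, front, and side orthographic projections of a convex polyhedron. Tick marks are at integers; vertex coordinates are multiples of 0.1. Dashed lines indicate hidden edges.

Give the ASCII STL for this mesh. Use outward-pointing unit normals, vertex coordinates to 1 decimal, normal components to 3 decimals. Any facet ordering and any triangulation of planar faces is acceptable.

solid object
 facet normal 0.278 0.943 0.186
  outer loop
   vertex 2.3 2.5 3.7
   vertex 3.7 2.6 1.1
   vertex 0.7 3.7 0.0
  endloop
 endfacet
 facet normal -0.123 -0.267 -0.956
  outer loop
   vertex 3.2 0.4 0.6
   vertex 0.3 0.3 1.0
   vertex 0.7 3.7 0.0
  endloop
 endfacet
 facet normal 0.381 0.122 -0.917
  outer loop
   vertex 3.2 0.4 0.6
   vertex 0.7 3.7 0.0
   vertex 3.7 2.6 1.1
  endloop
 endfacet
 facet normal -0.973 0.162 0.162
  outer loop
   vertex 0.9 2.7 2.2
   vertex 0.7 3.7 0.0
   vertex 0.3 0.3 1.0
  endloop
 endfacet
 facet normal -0.324 0.850 0.416
  outer loop
   vertex 0.9 2.7 2.2
   vertex 2.3 2.5 3.7
   vertex 0.7 3.7 0.0
  endloop
 endfacet
 facet normal -0.911 0.022 0.412
  outer loop
   vertex 1.5 1.3 3.6
   vertex 0.9 2.7 2.2
   vertex 0.3 0.3 1.0
  endloop
 endfacet
 facet normal 0.419 0.870 0.259
  outer loop
   vertex 3.4 2.0 3.6
   vertex 3.7 2.6 1.1
   vertex 2.3 2.5 3.7
  endloop
 endfacet
 facet normal 0.970 -0.234 0.060
  outer loop
   vertex 3.4 2.0 3.6
   vertex 3.2 0.4 0.6
   vertex 3.7 2.6 1.1
  endloop
 endfacet
 facet normal 0.040 -0.110 0.993
  outer loop
   vertex 3.4 2.0 3.6
   vertex 2.3 2.5 3.7
   vertex 1.5 1.3 3.6
  endloop
 endfacet
 facet normal -0.637 0.416 0.650
  outer loop
   vertex 1.5 1.9 3.3
   vertex 2.3 2.5 3.7
   vertex 0.9 2.7 2.2
  endloop
 endfacet
 facet normal -0.616 0.352 0.704
  outer loop
   vertex 1.5 1.9 3.3
   vertex 1.5 1.3 3.6
   vertex 2.3 2.5 3.7
  endloop
 endfacet
 facet normal -0.722 0.309 0.619
  outer loop
   vertex 1.5 1.9 3.3
   vertex 0.9 2.7 2.2
   vertex 1.5 1.3 3.6
  endloop
 endfacet
 facet normal 0.408 -0.816 0.408
  outer loop
   vertex 3.0 0.5 1.0
   vertex 3.2 0.4 0.6
   vertex 3.4 2.0 3.6
  endloop
 endfacet
 facet normal 0.311 -0.843 0.439
  outer loop
   vertex 3.0 0.5 1.0
   vertex 3.4 2.0 3.6
   vertex 1.5 1.3 3.6
  endloop
 endfacet
 facet normal 0.071 -0.959 0.275
  outer loop
   vertex 3.0 0.5 1.0
   vertex 0.3 0.3 1.0
   vertex 3.2 0.4 0.6
  endloop
 endfacet
 facet normal 0.070 -0.941 0.330
  outer loop
   vertex 3.0 0.5 1.0
   vertex 1.5 1.3 3.6
   vertex 0.3 0.3 1.0
  endloop
 endfacet
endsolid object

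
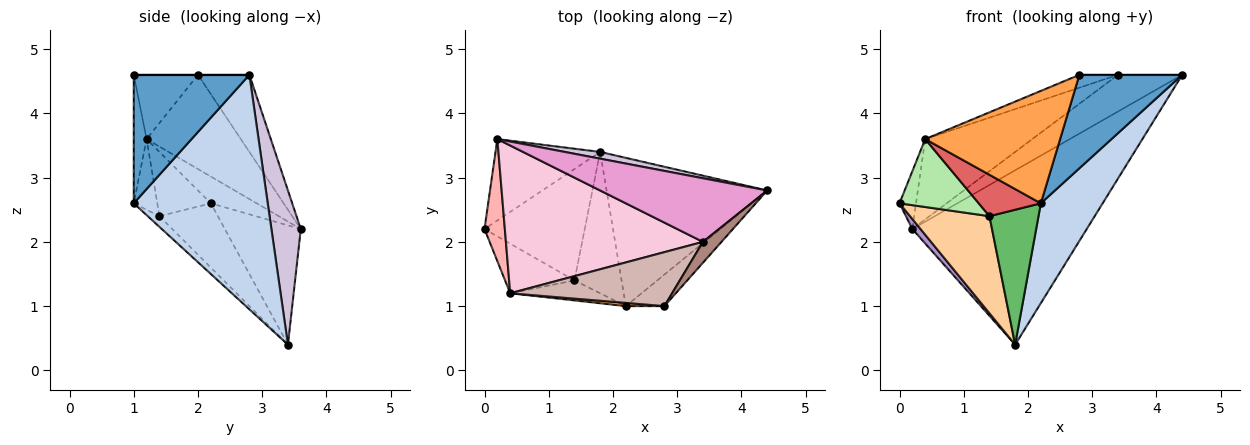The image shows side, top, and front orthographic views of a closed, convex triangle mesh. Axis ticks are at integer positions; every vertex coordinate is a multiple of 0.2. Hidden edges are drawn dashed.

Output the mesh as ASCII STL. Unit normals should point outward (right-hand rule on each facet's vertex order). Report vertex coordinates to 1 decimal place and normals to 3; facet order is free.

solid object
 facet normal 0.729 -0.648 -0.219
  outer loop
   vertex 2.2 1.0 2.6
   vertex 4.4 2.8 4.6
   vertex 2.8 1.0 4.6
  endloop
 endfacet
 facet normal 0.771 -0.356 -0.528
  outer loop
   vertex 2.2 1.0 2.6
   vertex 1.8 3.4 0.4
   vertex 4.4 2.8 4.6
  endloop
 endfacet
 facet normal -0.095 -0.995 0.028
  outer loop
   vertex 0.4 1.2 3.6
   vertex 2.2 1.0 2.6
   vertex 2.8 1.0 4.6
  endloop
 endfacet
 facet normal -0.435 -0.592 -0.679
  outer loop
   vertex 1.4 1.4 2.4
   vertex 0.0 2.2 2.6
   vertex 1.8 3.4 0.4
  endloop
 endfacet
 facet normal -0.162 -0.681 -0.714
  outer loop
   vertex 1.4 1.4 2.4
   vertex 1.8 3.4 0.4
   vertex 2.2 1.0 2.6
  endloop
 endfacet
 facet normal -0.479 -0.709 -0.517
  outer loop
   vertex 1.4 1.4 2.4
   vertex 0.4 1.2 3.6
   vertex 0.0 2.2 2.6
  endloop
 endfacet
 facet normal -0.323 -0.852 -0.411
  outer loop
   vertex 1.4 1.4 2.4
   vertex 2.2 1.0 2.6
   vertex 0.4 1.2 3.6
  endloop
 endfacet
 facet normal -0.765 0.276 0.582
  outer loop
   vertex 0.2 3.6 2.2
   vertex 0.0 2.2 2.6
   vertex 0.4 1.2 3.6
  endloop
 endfacet
 facet normal -0.749 -0.081 -0.657
  outer loop
   vertex 0.2 3.6 2.2
   vertex 1.8 3.4 0.4
   vertex 0.0 2.2 2.6
  endloop
 endfacet
 facet normal 0.166 0.985 0.038
  outer loop
   vertex 0.2 3.6 2.2
   vertex 4.4 2.8 4.6
   vertex 1.8 3.4 0.4
  endloop
 endfacet
 facet normal 0.000 0.000 1.000
  outer loop
   vertex 3.4 2.0 4.6
   vertex 2.8 1.0 4.6
   vertex 4.4 2.8 4.6
  endloop
 endfacet
 facet normal -0.360 0.216 0.908
  outer loop
   vertex 3.4 2.0 4.6
   vertex 0.4 1.2 3.6
   vertex 2.8 1.0 4.6
  endloop
 endfacet
 facet normal -0.371 0.464 0.804
  outer loop
   vertex 3.4 2.0 4.6
   vertex 4.4 2.8 4.6
   vertex 0.2 3.6 2.2
  endloop
 endfacet
 facet normal -0.387 0.440 0.810
  outer loop
   vertex 3.4 2.0 4.6
   vertex 0.2 3.6 2.2
   vertex 0.4 1.2 3.6
  endloop
 endfacet
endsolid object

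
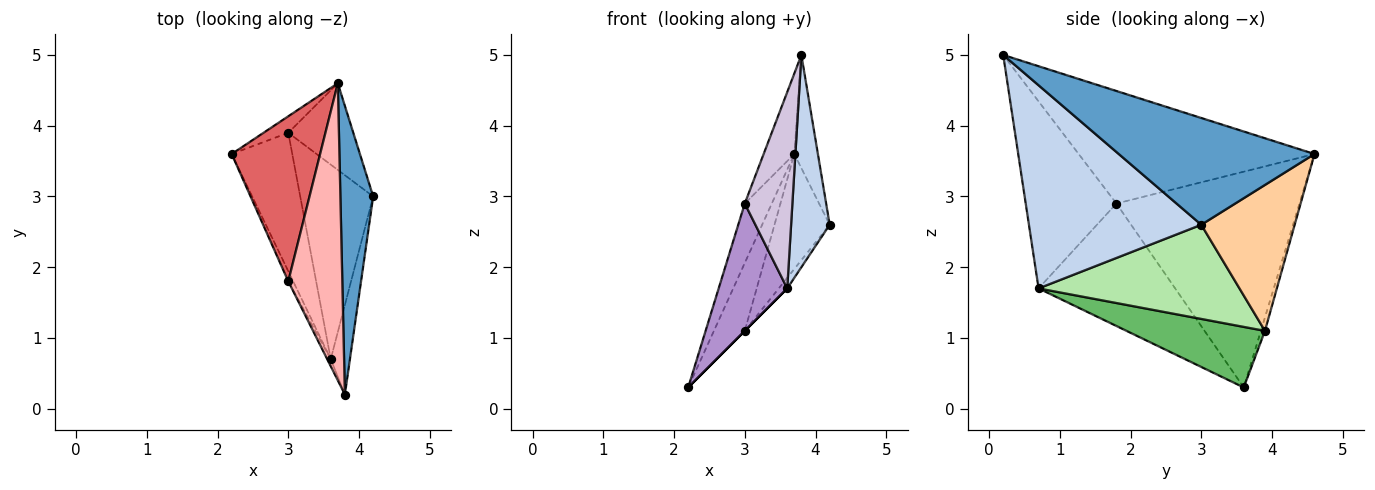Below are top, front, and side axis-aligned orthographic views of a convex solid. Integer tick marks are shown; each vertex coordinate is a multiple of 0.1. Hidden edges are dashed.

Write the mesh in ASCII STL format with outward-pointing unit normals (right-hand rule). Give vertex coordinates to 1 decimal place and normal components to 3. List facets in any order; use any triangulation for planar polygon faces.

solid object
 facet normal 0.950 0.114 0.292
  outer loop
   vertex 3.7 4.6 3.6
   vertex 3.8 0.2 5.0
   vertex 4.2 3.0 2.6
  endloop
 endfacet
 facet normal 0.972 -0.218 -0.092
  outer loop
   vertex 3.6 0.7 1.7
   vertex 4.2 3.0 2.6
   vertex 3.8 0.2 5.0
  endloop
 endfacet
 facet normal -0.127 0.964 -0.234
  outer loop
   vertex 3.0 3.9 1.1
   vertex 2.2 3.6 0.3
   vertex 3.7 4.6 3.6
  endloop
 endfacet
 facet normal 0.804 0.475 -0.358
  outer loop
   vertex 3.0 3.9 1.1
   vertex 3.7 4.6 3.6
   vertex 4.2 3.0 2.6
  endloop
 endfacet
 facet normal 0.707 0.000 -0.707
  outer loop
   vertex 3.0 3.9 1.1
   vertex 3.6 0.7 1.7
   vertex 2.2 3.6 0.3
  endloop
 endfacet
 facet normal 0.790 0.033 -0.612
  outer loop
   vertex 3.0 3.9 1.1
   vertex 4.2 3.0 2.6
   vertex 3.6 0.7 1.7
  endloop
 endfacet
 facet normal -0.917 0.135 0.376
  outer loop
   vertex 3.0 1.8 2.9
   vertex 3.7 4.6 3.6
   vertex 2.2 3.6 0.3
  endloop
 endfacet
 facet normal -0.895 0.116 0.430
  outer loop
   vertex 3.0 1.8 2.9
   vertex 3.8 0.2 5.0
   vertex 3.7 4.6 3.6
  endloop
 endfacet
 facet normal -0.893 -0.448 -0.036
  outer loop
   vertex 3.0 1.8 2.9
   vertex 2.2 3.6 0.3
   vertex 3.6 0.7 1.7
  endloop
 endfacet
 facet normal -0.885 -0.465 -0.017
  outer loop
   vertex 3.0 1.8 2.9
   vertex 3.6 0.7 1.7
   vertex 3.8 0.2 5.0
  endloop
 endfacet
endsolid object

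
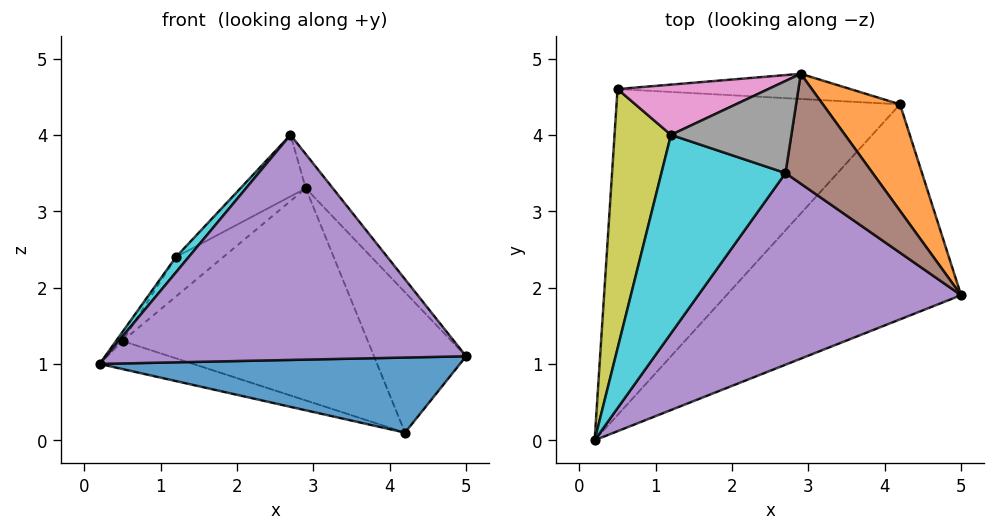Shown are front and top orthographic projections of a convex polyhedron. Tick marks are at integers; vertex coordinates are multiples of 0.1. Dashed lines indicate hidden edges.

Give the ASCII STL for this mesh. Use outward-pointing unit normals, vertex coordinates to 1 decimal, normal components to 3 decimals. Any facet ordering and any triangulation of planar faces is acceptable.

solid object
 facet normal 0.148 -0.326 -0.934
  outer loop
   vertex 4.2 4.4 0.1
   vertex 5.0 1.9 1.1
   vertex 0.2 0.0 1.0
  endloop
 endfacet
 facet normal 0.866 0.398 0.302
  outer loop
   vertex 4.2 4.4 0.1
   vertex 2.9 4.8 3.3
   vertex 5.0 1.9 1.1
  endloop
 endfacet
 facet normal -0.303 0.082 -0.949
  outer loop
   vertex 0.5 4.6 1.3
   vertex 4.2 4.4 0.1
   vertex 0.2 0.0 1.0
  endloop
 endfacet
 facet normal 0.015 0.993 -0.118
  outer loop
   vertex 0.5 4.6 1.3
   vertex 2.9 4.8 3.3
   vertex 4.2 4.4 0.1
  endloop
 endfacet
 facet normal 0.277 -0.732 0.623
  outer loop
   vertex 2.7 3.5 4.0
   vertex 0.2 0.0 1.0
   vertex 5.0 1.9 1.1
  endloop
 endfacet
 facet normal 0.816 0.172 0.552
  outer loop
   vertex 2.7 3.5 4.0
   vertex 5.0 1.9 1.1
   vertex 2.9 4.8 3.3
  endloop
 endfacet
 facet normal -0.577 0.504 0.642
  outer loop
   vertex 1.2 4.0 2.4
   vertex 2.9 4.8 3.3
   vertex 0.5 4.6 1.3
  endloop
 endfacet
 facet normal -0.574 0.455 0.681
  outer loop
   vertex 1.2 4.0 2.4
   vertex 2.7 3.5 4.0
   vertex 2.9 4.8 3.3
  endloop
 endfacet
 facet normal -0.839 0.019 0.544
  outer loop
   vertex 1.2 4.0 2.4
   vertex 0.5 4.6 1.3
   vertex 0.2 0.0 1.0
  endloop
 endfacet
 facet normal -0.737 -0.052 0.674
  outer loop
   vertex 1.2 4.0 2.4
   vertex 0.2 0.0 1.0
   vertex 2.7 3.5 4.0
  endloop
 endfacet
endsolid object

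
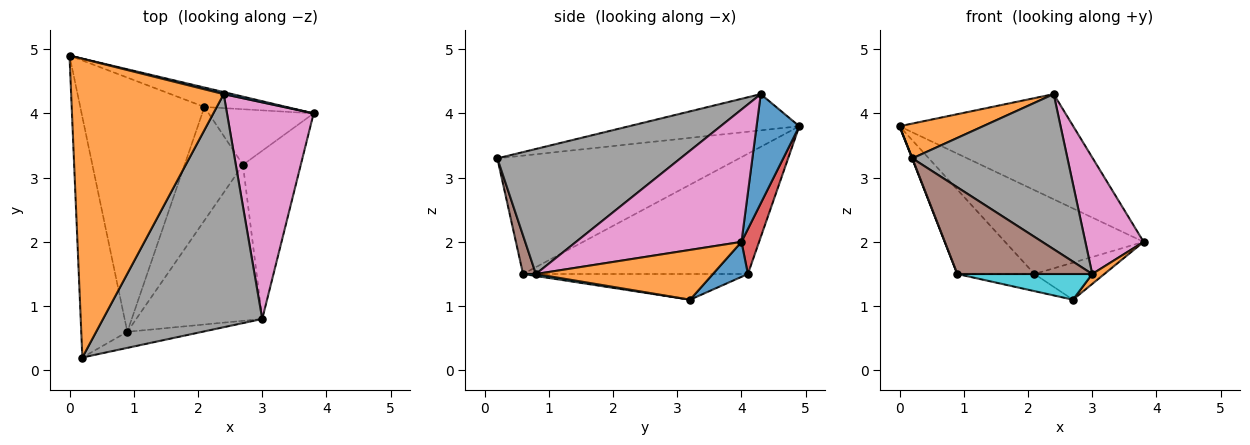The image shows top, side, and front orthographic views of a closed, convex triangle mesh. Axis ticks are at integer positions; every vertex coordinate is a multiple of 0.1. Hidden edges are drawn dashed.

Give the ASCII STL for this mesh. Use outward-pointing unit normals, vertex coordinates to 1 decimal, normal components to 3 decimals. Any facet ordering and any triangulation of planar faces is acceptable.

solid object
 facet normal 0.239 0.971 0.019
  outer loop
   vertex 2.4 4.3 4.3
   vertex 3.8 4.0 2.0
   vertex 0.0 4.9 3.8
  endloop
 endfacet
 facet normal -0.230 -0.113 0.967
  outer loop
   vertex 2.4 4.3 4.3
   vertex 0.0 4.9 3.8
   vertex 0.2 0.2 3.3
  endloop
 endfacet
 facet normal -0.932 -0.001 -0.363
  outer loop
   vertex 0.9 0.6 1.5
   vertex 0.2 0.2 3.3
   vertex 0.0 4.9 3.8
  endloop
 endfacet
 facet normal 0.123 0.967 -0.224
  outer loop
   vertex 2.1 4.1 1.5
   vertex 0.0 4.9 3.8
   vertex 3.8 4.0 2.0
  endloop
 endfacet
 facet normal -0.677 0.232 -0.699
  outer loop
   vertex 2.1 4.1 1.5
   vertex 0.9 0.6 1.5
   vertex 0.0 4.9 3.8
  endloop
 endfacet
 facet normal 0.093 -0.979 -0.181
  outer loop
   vertex 3.0 0.8 1.5
   vertex 0.2 0.2 3.3
   vertex 0.9 0.6 1.5
  endloop
 endfacet
 facet normal 0.803 -0.283 0.525
  outer loop
   vertex 3.0 0.8 1.5
   vertex 3.8 4.0 2.0
   vertex 2.4 4.3 4.3
  endloop
 endfacet
 facet normal 0.547 -0.464 0.697
  outer loop
   vertex 3.0 0.8 1.5
   vertex 2.4 4.3 4.3
   vertex 0.2 0.2 3.3
  endloop
 endfacet
 facet normal -0.399 0.137 -0.907
  outer loop
   vertex 2.7 3.2 1.1
   vertex 0.9 0.6 1.5
   vertex 2.1 4.1 1.5
  endloop
 endfacet
 facet normal 0.015 -0.162 -0.987
  outer loop
   vertex 2.7 3.2 1.1
   vertex 3.0 0.8 1.5
   vertex 0.9 0.6 1.5
  endloop
 endfacet
 facet normal 0.267 0.535 -0.802
  outer loop
   vertex 2.7 3.2 1.1
   vertex 2.1 4.1 1.5
   vertex 3.8 4.0 2.0
  endloop
 endfacet
 facet normal 0.652 -0.045 -0.757
  outer loop
   vertex 2.7 3.2 1.1
   vertex 3.8 4.0 2.0
   vertex 3.0 0.8 1.5
  endloop
 endfacet
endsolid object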